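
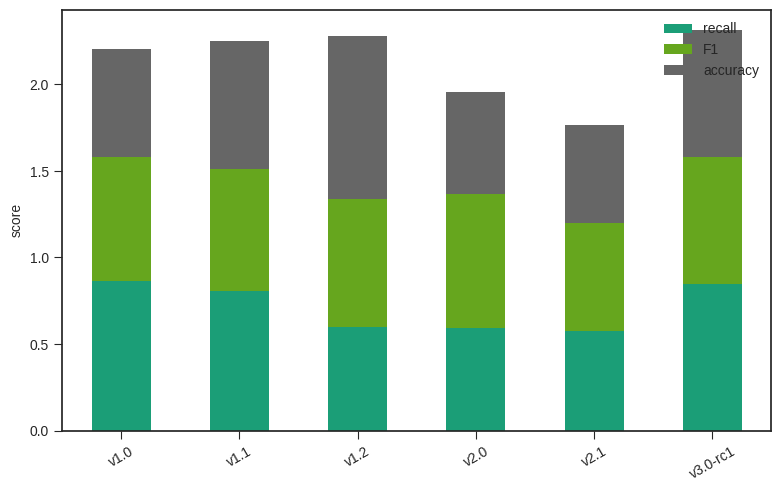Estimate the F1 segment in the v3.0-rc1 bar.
F1 top ≈ 1.6, bottom ≈ 0.8; segment ≈ 0.8.

≈ 0.8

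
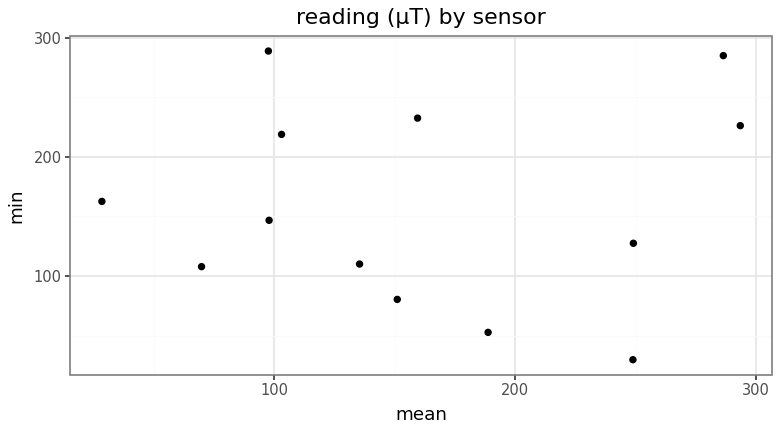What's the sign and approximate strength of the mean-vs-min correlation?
Points are roughly uncorrelated; weak (|r| ≈ 0.0).

no clear correlation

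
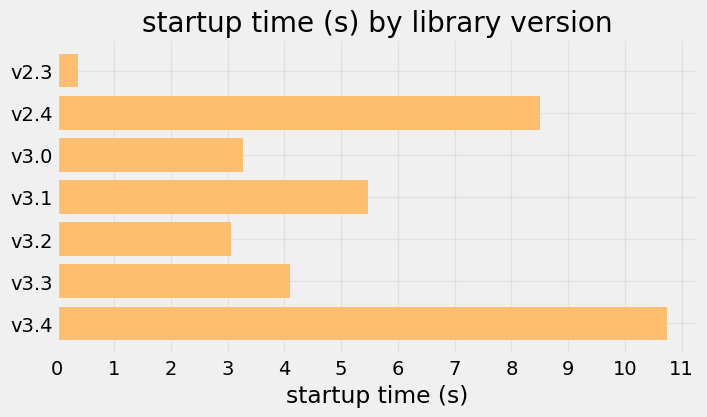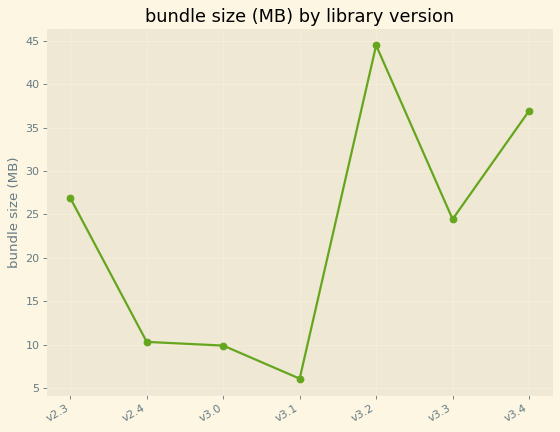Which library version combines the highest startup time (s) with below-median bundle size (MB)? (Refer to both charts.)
v2.4

Chart 2 median bundle size (MB) ≈ 25; below-median library versions: v2.4, v3.0, v3.1. Among those, v2.4 has the highest startup time (s) (≈ 8).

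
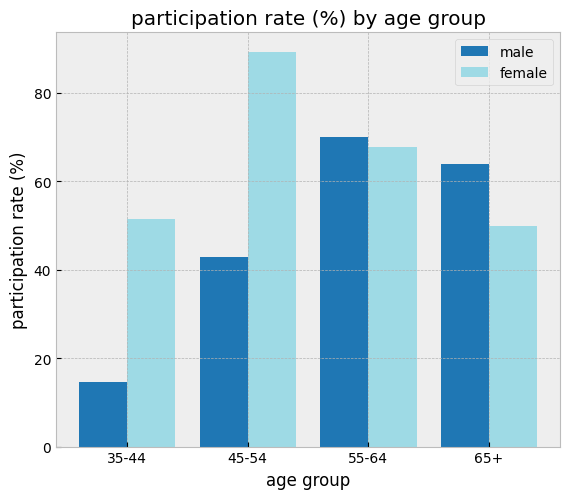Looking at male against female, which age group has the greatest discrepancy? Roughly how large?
45-54, ≈ 50 %

45-54: male ≈ 40, female ≈ 90 → gap ≈ 50. Next-largest (35-44) is only ≈ 40.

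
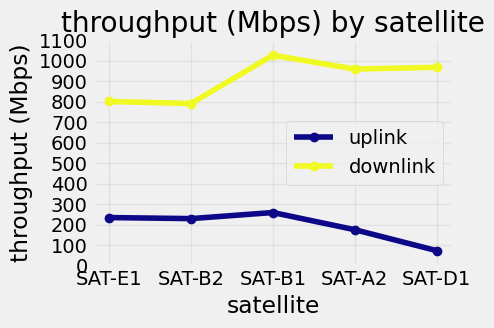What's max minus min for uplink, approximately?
≈ 200

Max SAT-B1 ≈ 300, min SAT-D1 ≈ 100; range ≈ 200.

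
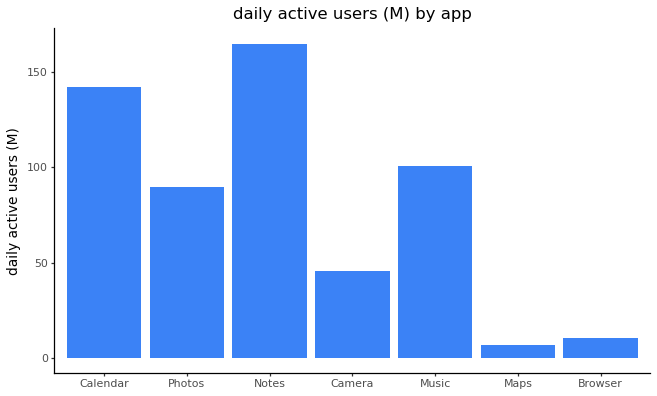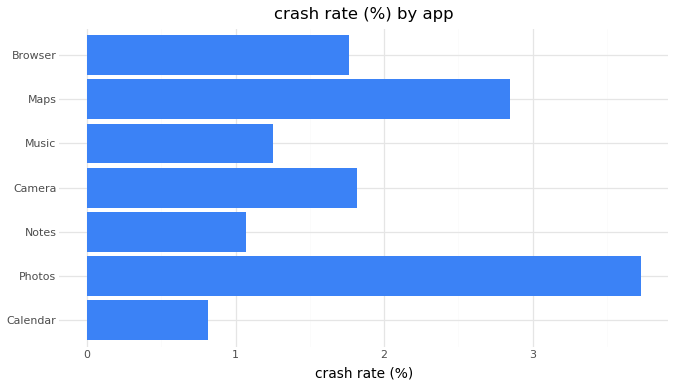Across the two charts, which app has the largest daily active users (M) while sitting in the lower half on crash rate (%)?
Chart 2 median crash rate (%) ≈ 2; below-median apps: Calendar, Notes, Music. Among those, Notes has the highest daily active users (M) (≈ 160).

Notes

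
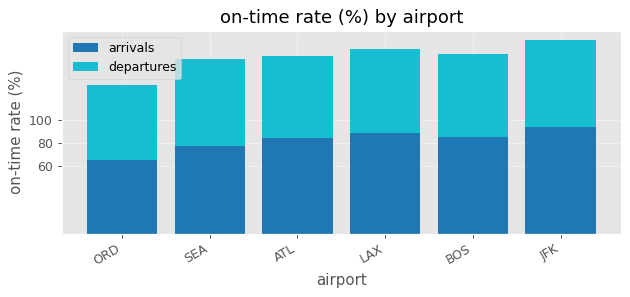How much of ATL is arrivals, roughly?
≈ 80

arrivals top ≈ 80, bottom ≈ 0; segment ≈ 80.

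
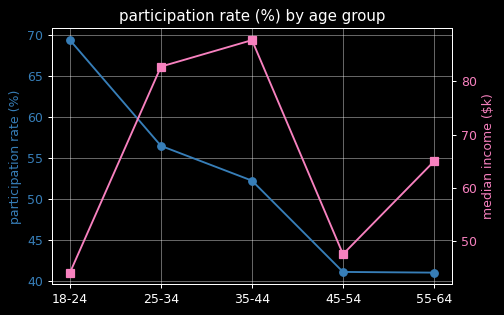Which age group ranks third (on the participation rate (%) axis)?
Top 4 (on the participation rate (%) axis): 18-24 ≈ 70, 25-34 ≈ 55, 35-44 ≈ 50, 45-54 ≈ 40.

35-44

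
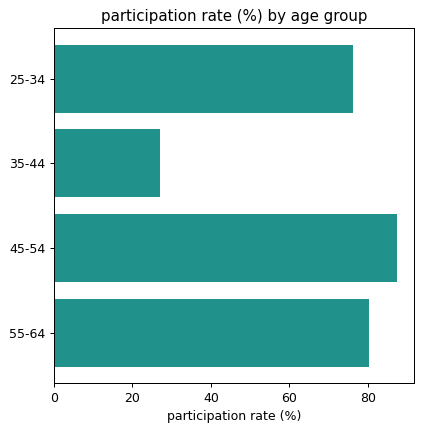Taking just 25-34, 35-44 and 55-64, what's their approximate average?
≈ 63

(80 + 30 + 80) / 3 ≈ 63.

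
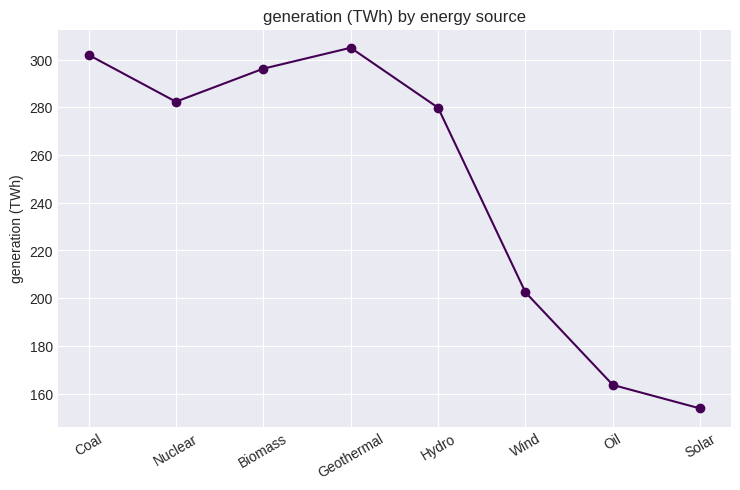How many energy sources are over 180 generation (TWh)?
6

Above 180: Coal, Nuclear, Biomass, Geothermal, Hydro, Wind.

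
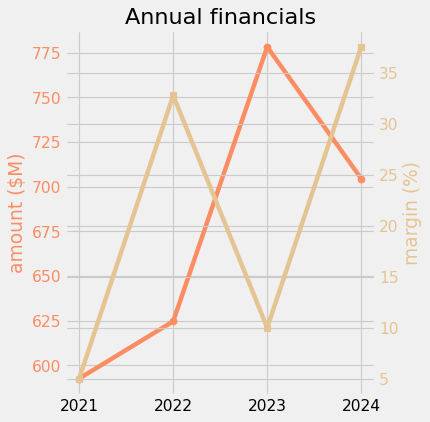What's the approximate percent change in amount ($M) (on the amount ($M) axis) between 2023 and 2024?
2023 ≈ 780, 2024 ≈ 700; (700 − 780) / 780 ≈ -10.3%.

≈ -10.3%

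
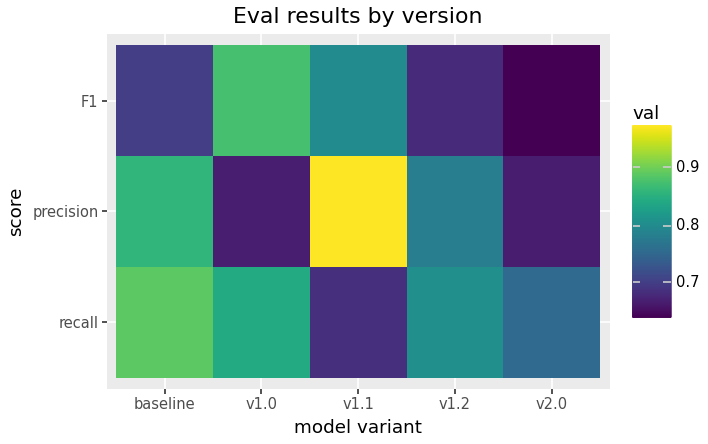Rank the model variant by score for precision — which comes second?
baseline

Top 3 for precision: v1.1 ≈ 0.95, baseline ≈ 0.85, v1.2 ≈ 0.80.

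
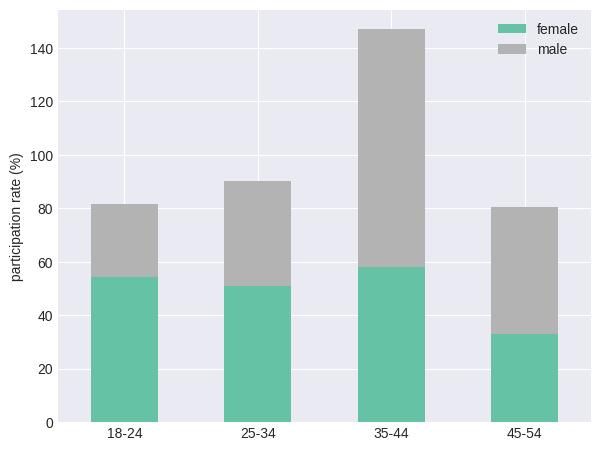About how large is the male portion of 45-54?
male top ≈ 80, bottom ≈ 40; segment ≈ 40.

≈ 40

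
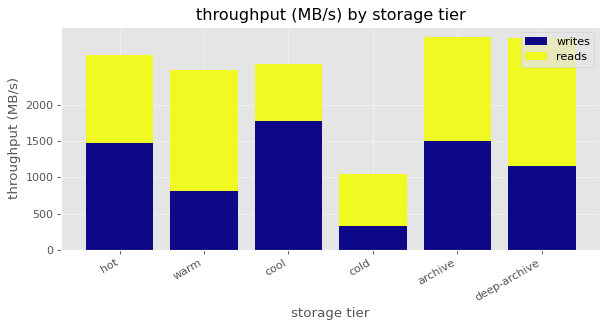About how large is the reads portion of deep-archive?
reads top ≈ 3000, bottom ≈ 1000; segment ≈ 2000.

≈ 2000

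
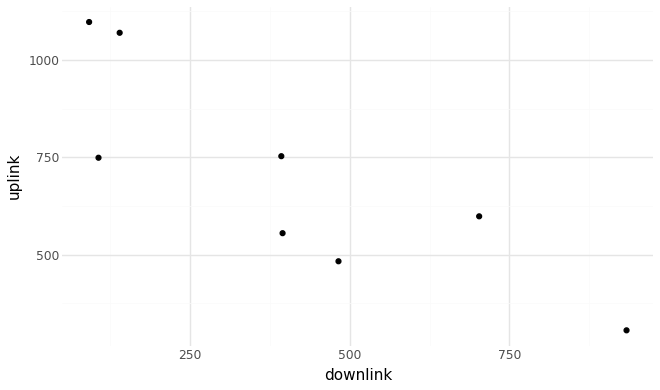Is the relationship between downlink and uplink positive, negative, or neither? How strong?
Points are negatively correlated; strong (|r| ≈ 0.8).

negative, strong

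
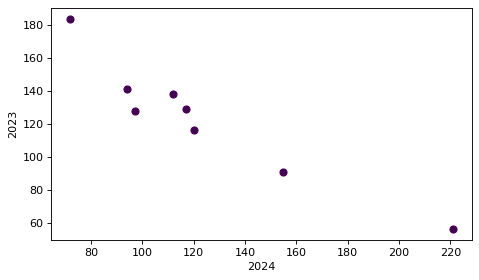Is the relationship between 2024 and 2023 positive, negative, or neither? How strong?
Points are negatively correlated; strong (|r| ≈ 0.9).

negative, strong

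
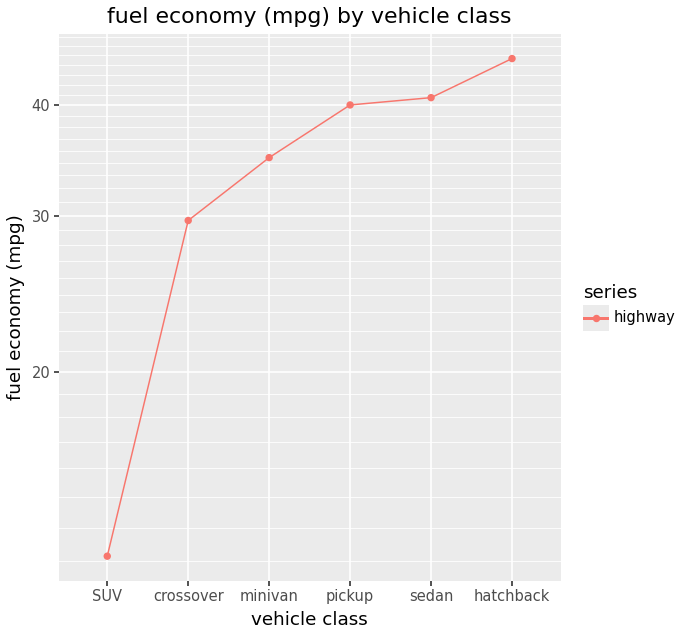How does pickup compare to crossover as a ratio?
≈ 1.33×

pickup ≈ 40, crossover ≈ 30; 40/30 ≈ 1.33.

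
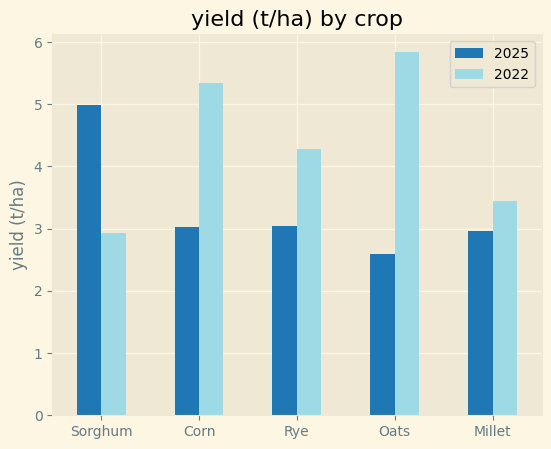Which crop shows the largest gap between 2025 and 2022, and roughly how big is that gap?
Oats: 2025 ≈ 2.5, 2022 ≈ 6.0 → gap ≈ 3.5. Next-largest (Corn) is only ≈ 2.5.

Oats, ≈ 3.5 t/ha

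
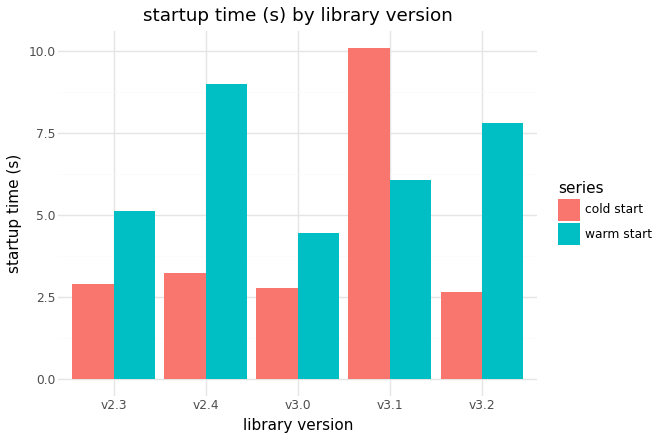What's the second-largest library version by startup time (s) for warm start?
v3.2

Top 3 for warm start: v2.4 ≈ 9, v3.2 ≈ 8, v3.1 ≈ 6.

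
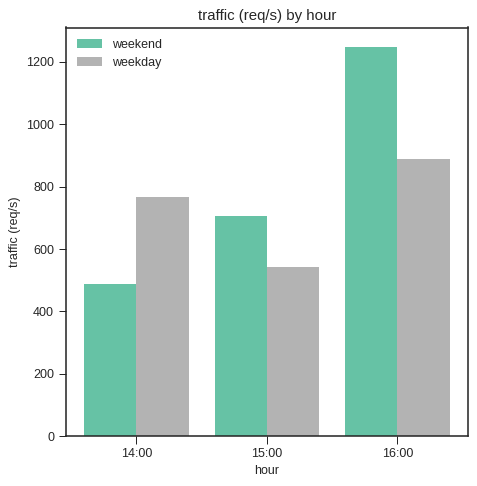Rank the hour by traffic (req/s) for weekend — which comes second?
15:00

Top 3 for weekend: 16:00 ≈ 1200, 15:00 ≈ 800, 14:00 ≈ 400.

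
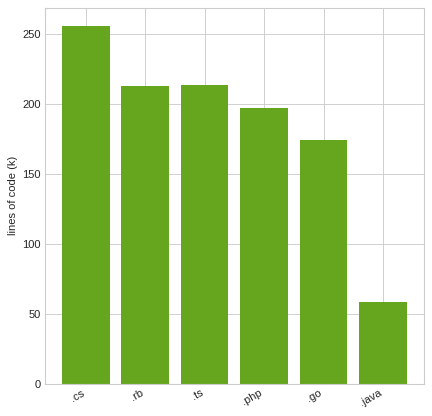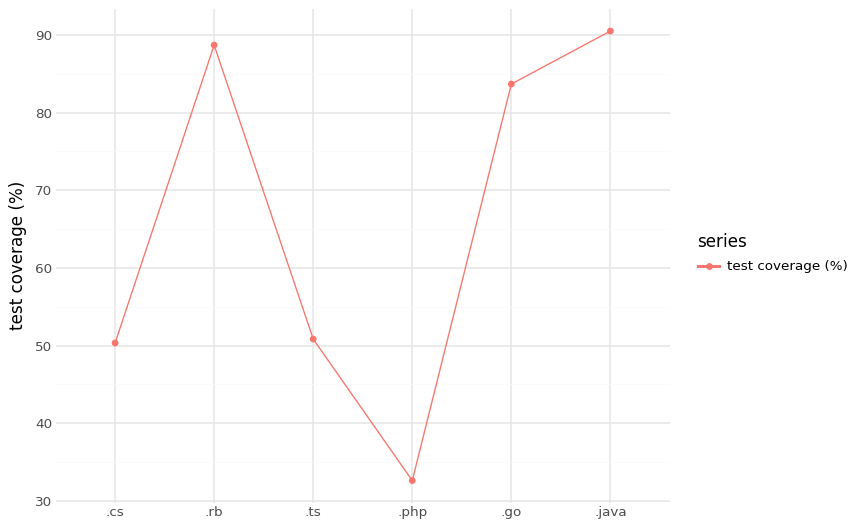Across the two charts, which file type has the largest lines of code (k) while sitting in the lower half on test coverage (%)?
Chart 2 median test coverage (%) ≈ 70; below-median file types: .cs, .ts, .php. Among those, .cs has the highest lines of code (k) (≈ 250).

.cs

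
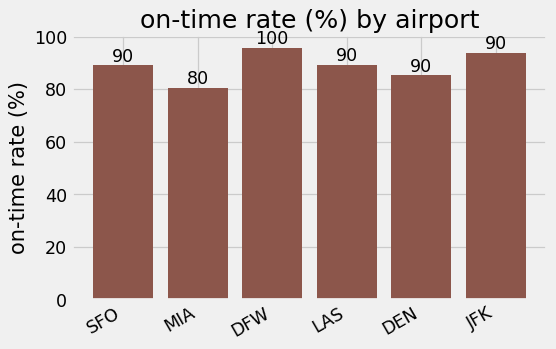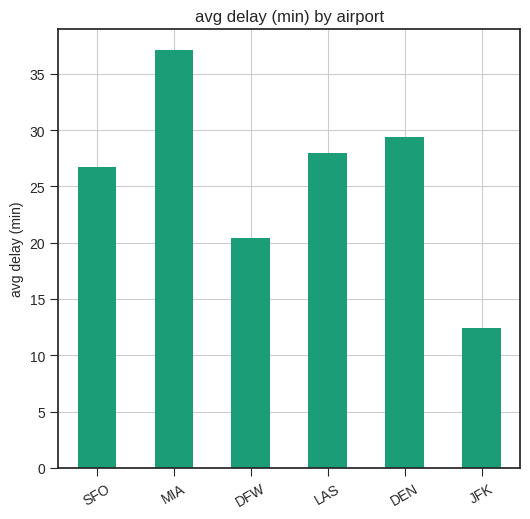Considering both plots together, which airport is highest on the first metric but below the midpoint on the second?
DFW

Chart 2 median avg delay (min) ≈ 25; below-median airports: SFO, DFW, JFK. Among those, DFW has the highest on-time rate (%) (≈ 100).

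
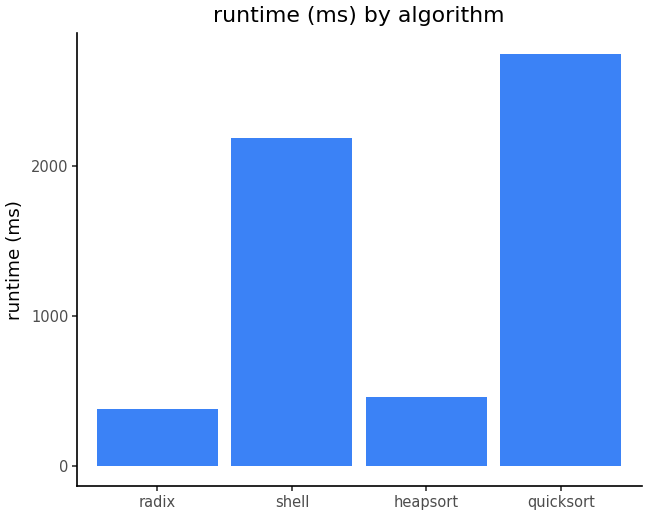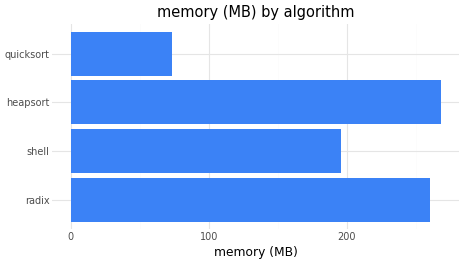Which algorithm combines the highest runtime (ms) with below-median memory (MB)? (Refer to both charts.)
quicksort

Chart 2 median memory (MB) ≈ 225; below-median algorithms: shell, quicksort. Among those, quicksort has the highest runtime (ms) (≈ 2500).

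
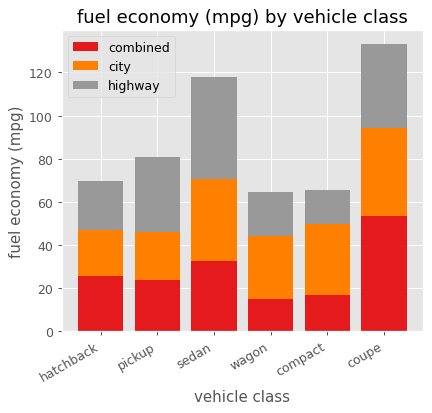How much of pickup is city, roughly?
≈ 20

city top ≈ 40, bottom ≈ 20; segment ≈ 20.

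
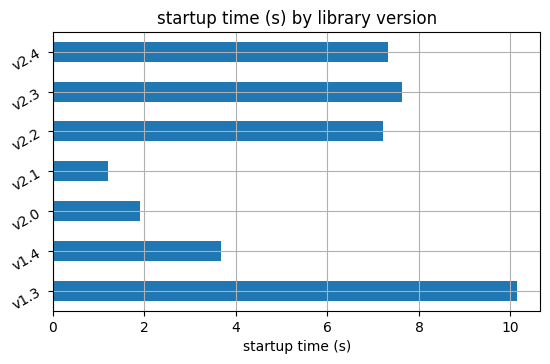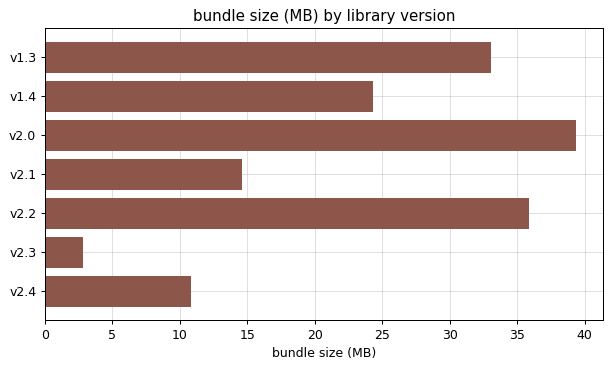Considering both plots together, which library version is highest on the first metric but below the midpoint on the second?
v2.3

Chart 2 median bundle size (MB) ≈ 25; below-median library versions: v2.1, v2.3, v2.4. Among those, v2.3 has the highest startup time (s) (≈ 8).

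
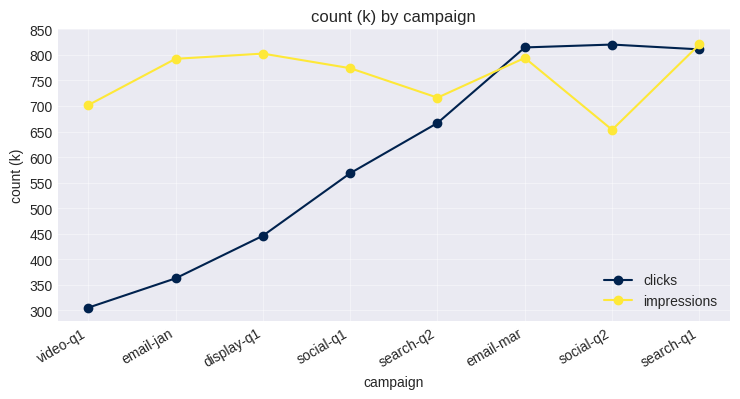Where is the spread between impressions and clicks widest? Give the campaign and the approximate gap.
email-jan: impressions ≈ 800, clicks ≈ 350 → gap ≈ 450. Next-largest (video-q1) is only ≈ 400.

email-jan, ≈ 450 k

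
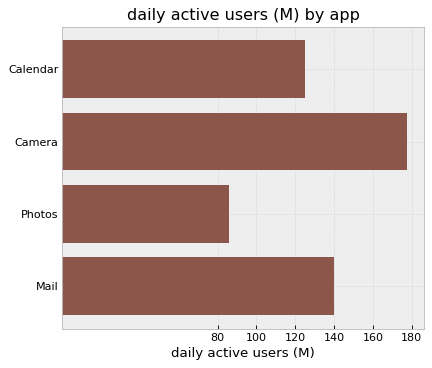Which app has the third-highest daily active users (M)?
Top 4: Camera ≈ 180, Mail ≈ 140, Calendar ≈ 120, Photos ≈ 80.

Calendar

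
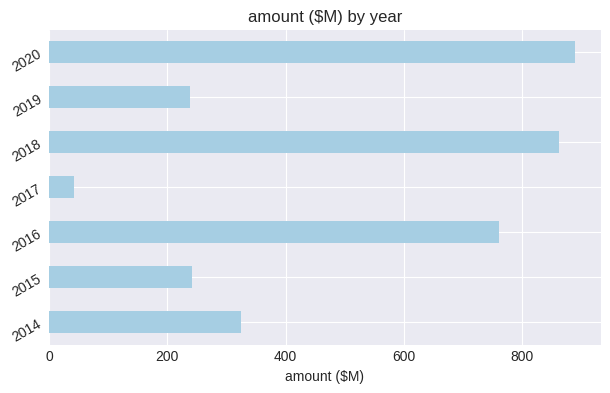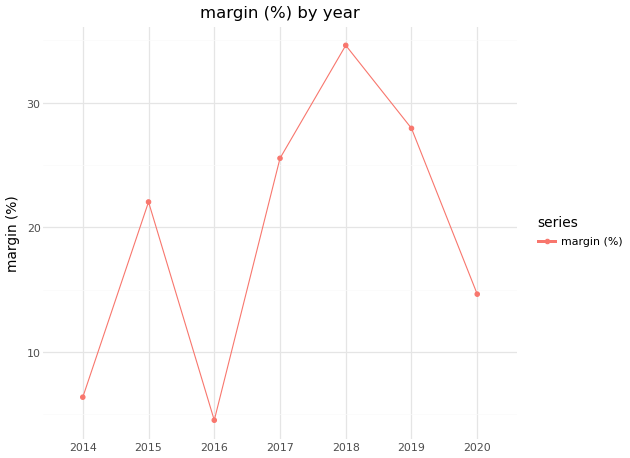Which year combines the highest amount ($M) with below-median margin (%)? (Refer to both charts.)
Chart 2 median margin (%) ≈ 20; below-median years: 2014, 2016, 2020. Among those, 2020 has the highest amount ($M) (≈ 900).

2020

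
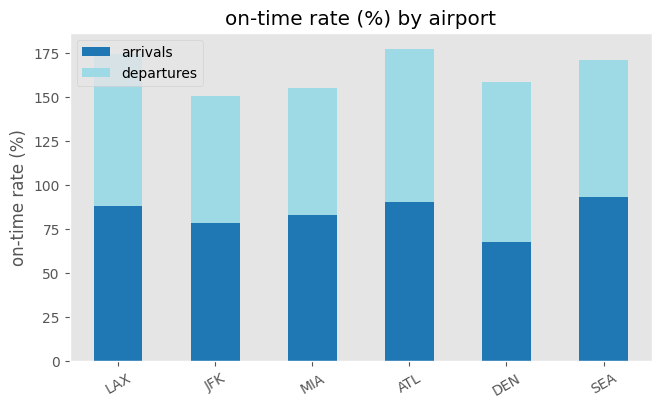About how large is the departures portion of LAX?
≈ 100

departures top ≈ 180, bottom ≈ 80; segment ≈ 100.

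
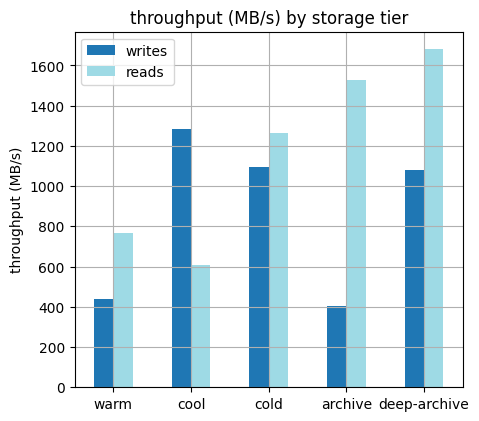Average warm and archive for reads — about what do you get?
≈ 1200

(800 + 1600) / 2 ≈ 1200.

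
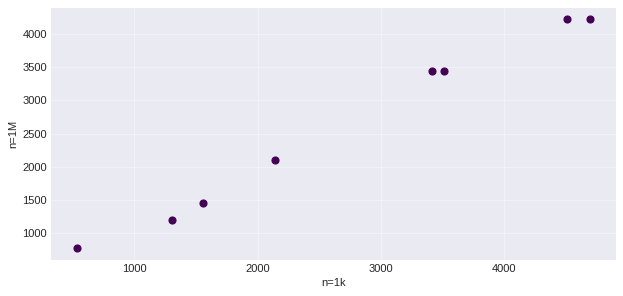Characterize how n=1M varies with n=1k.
Points are positively correlated; strong (|r| ≈ 1.0).

positive, strong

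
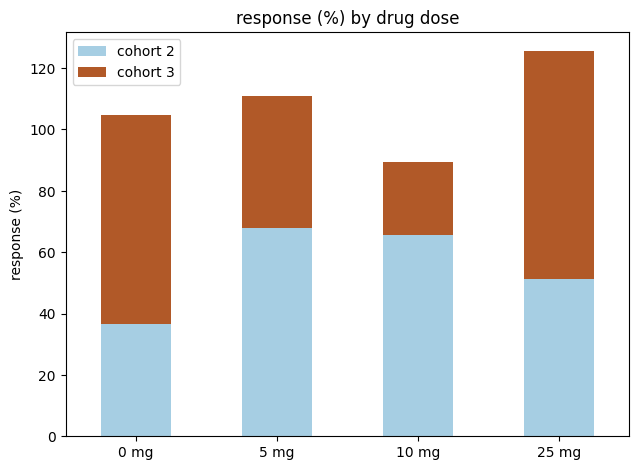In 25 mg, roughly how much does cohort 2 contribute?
cohort 2 top ≈ 60, bottom ≈ 0; segment ≈ 60.

≈ 60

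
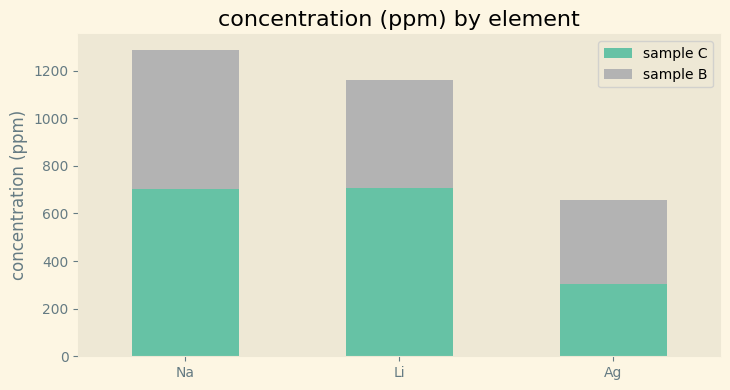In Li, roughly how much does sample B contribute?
sample B top ≈ 1200, bottom ≈ 800; segment ≈ 400.

≈ 400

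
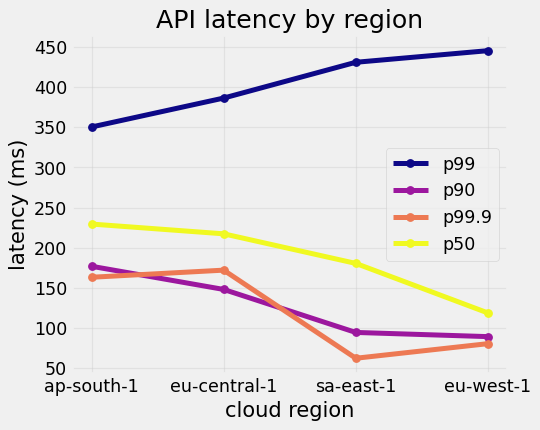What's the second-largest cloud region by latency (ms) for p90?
eu-central-1

Top 3 for p90: ap-south-1 ≈ 200, eu-central-1 ≈ 150, sa-east-1 ≈ 100.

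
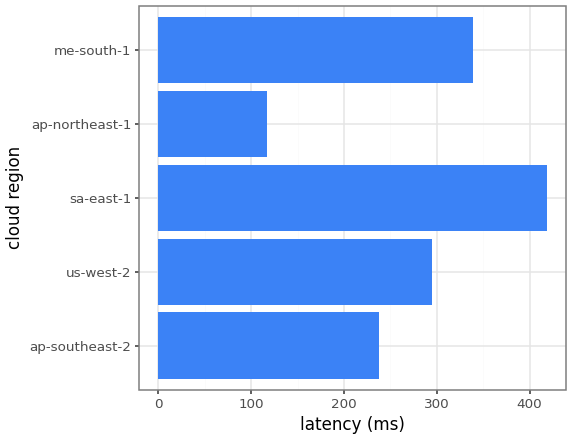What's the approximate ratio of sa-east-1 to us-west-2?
≈ 1.33×

sa-east-1 ≈ 400, us-west-2 ≈ 300; 400/300 ≈ 1.33.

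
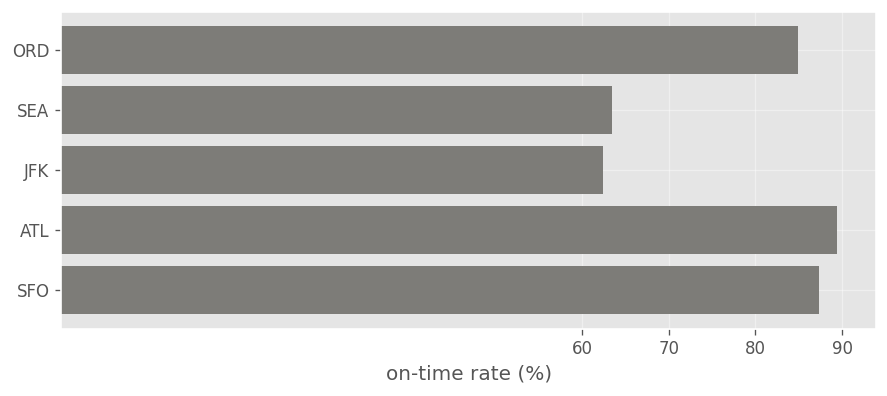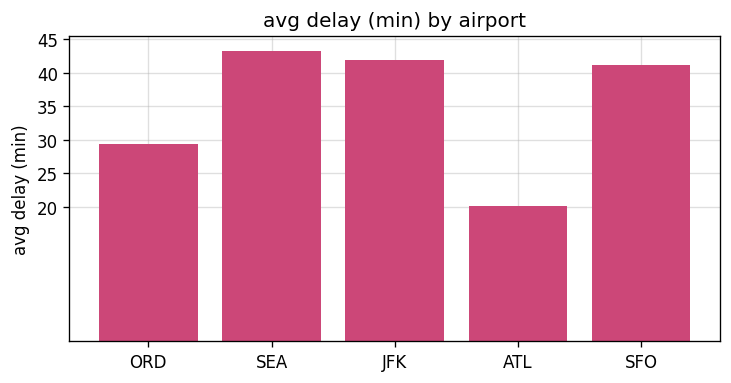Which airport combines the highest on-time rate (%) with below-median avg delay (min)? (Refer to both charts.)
Chart 2 median avg delay (min) ≈ 40; below-median airports: ORD, ATL. Among those, ATL has the highest on-time rate (%) (≈ 90).

ATL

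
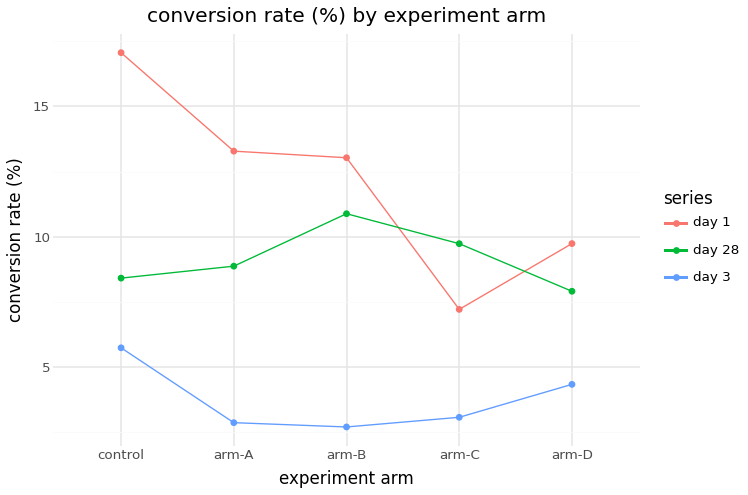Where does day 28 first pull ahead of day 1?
arm-B: day 28 ≈ 10 vs day 1 ≈ 14 (not yet); arm-C: day 28 ≈ 10 vs day 1 ≈ 8 (first crossover).

arm-C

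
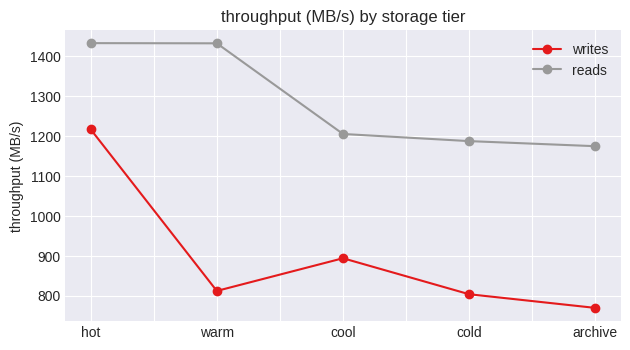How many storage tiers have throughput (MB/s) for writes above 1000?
1

Above 1000: hot.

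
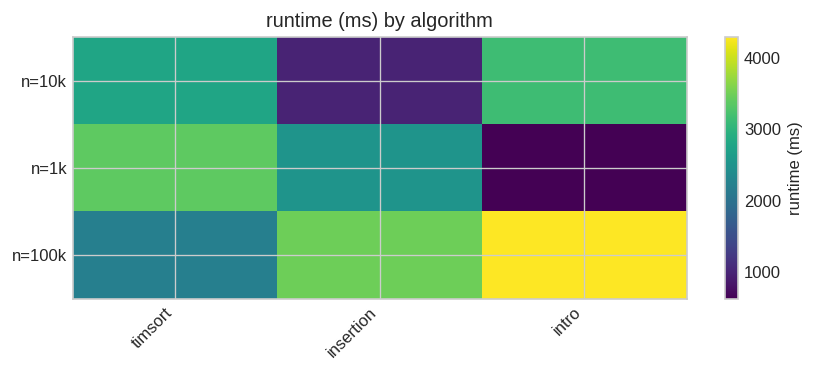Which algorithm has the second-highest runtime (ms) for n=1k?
insertion

Top 3 for n=1k: timsort ≈ 3500, insertion ≈ 2500, intro ≈ 500.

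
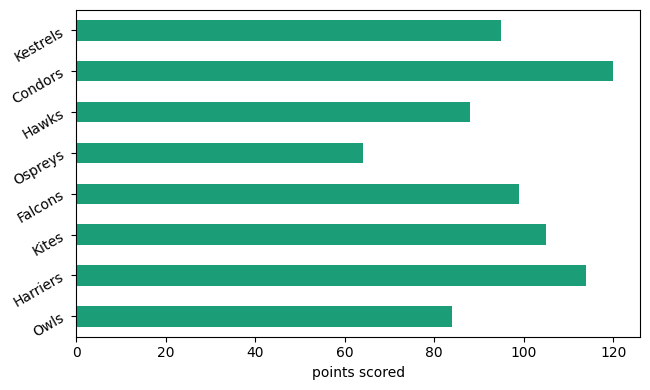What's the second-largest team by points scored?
Top 3: Condors ≈ 120, Harriers ≈ 110, Kites ≈ 100.

Harriers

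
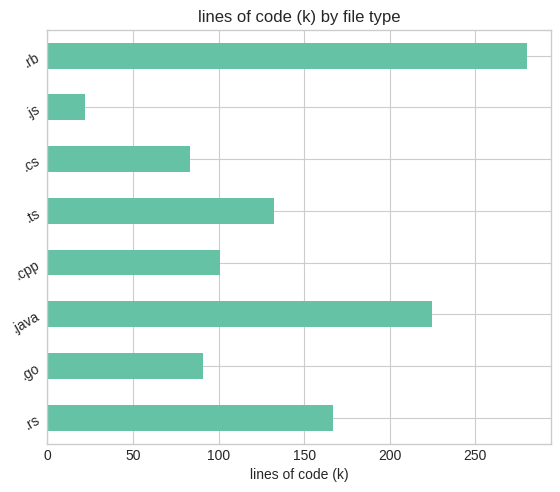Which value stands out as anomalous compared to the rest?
.rb

.rb ≈ 275; the rest sit between ≈ 25 and ≈ 225.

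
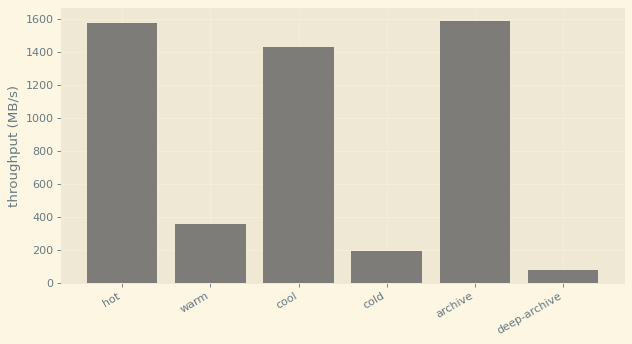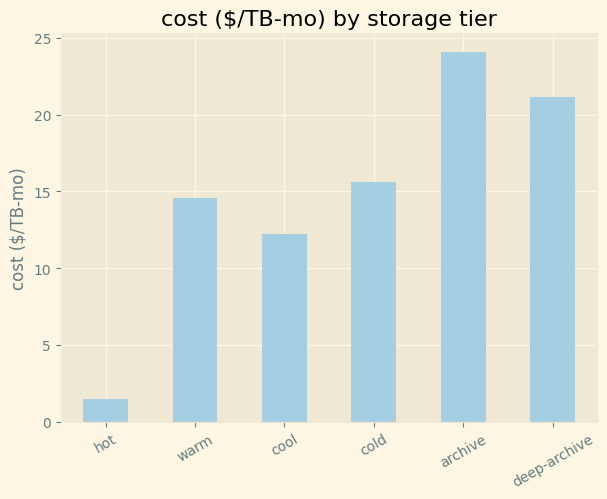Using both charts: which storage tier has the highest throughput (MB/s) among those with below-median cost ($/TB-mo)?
Chart 2 median cost ($/TB-mo) ≈ 15; below-median storage tiers: hot, warm, cool. Among those, hot has the highest throughput (MB/s) (≈ 1600).

hot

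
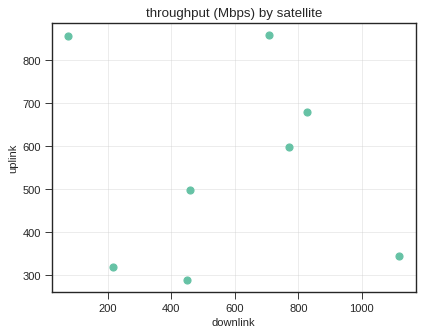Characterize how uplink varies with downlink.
Points are roughly uncorrelated; weak (|r| ≈ 0.1).

no clear correlation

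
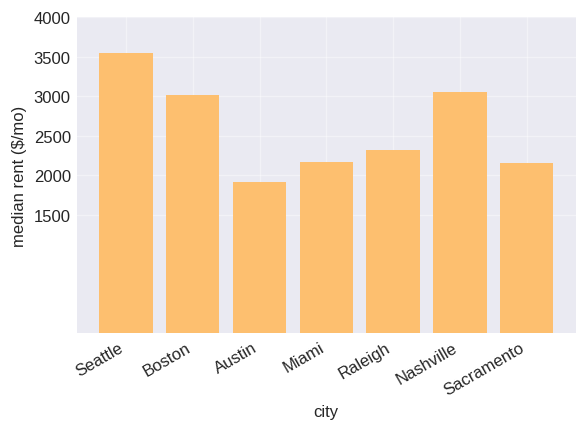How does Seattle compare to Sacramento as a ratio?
Seattle ≈ 3500, Sacramento ≈ 2000; 3500/2000 ≈ 1.75.

≈ 1.75×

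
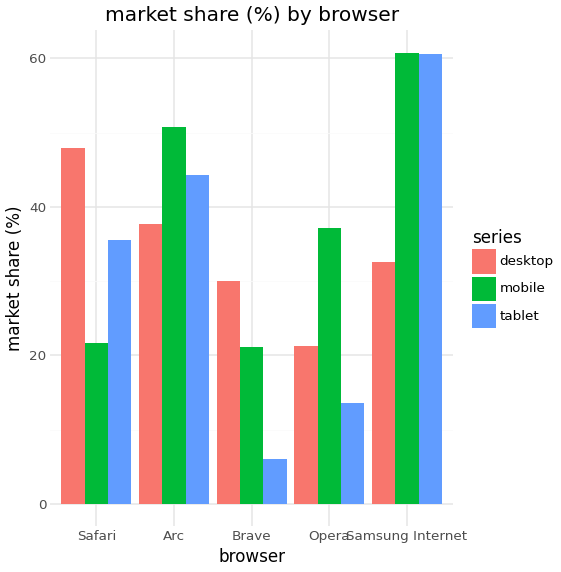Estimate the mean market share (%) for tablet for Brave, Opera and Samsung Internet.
(10 + 10 + 60) / 3 ≈ 27.

≈ 27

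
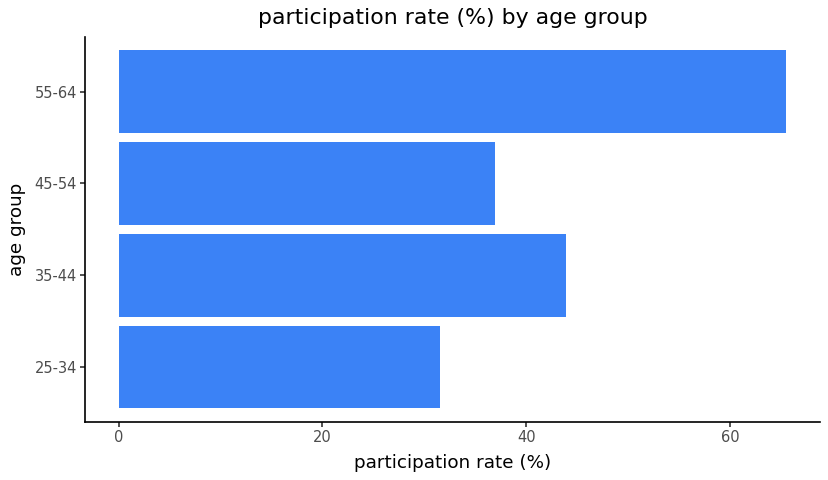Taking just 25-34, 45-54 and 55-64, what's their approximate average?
≈ 47

(30 + 40 + 70) / 3 ≈ 47.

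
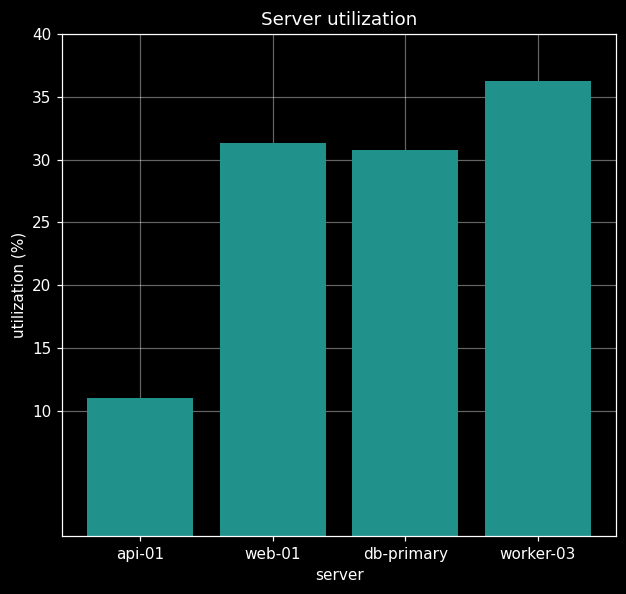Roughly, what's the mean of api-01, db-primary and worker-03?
(10 + 30 + 35) / 3 ≈ 25.

≈ 25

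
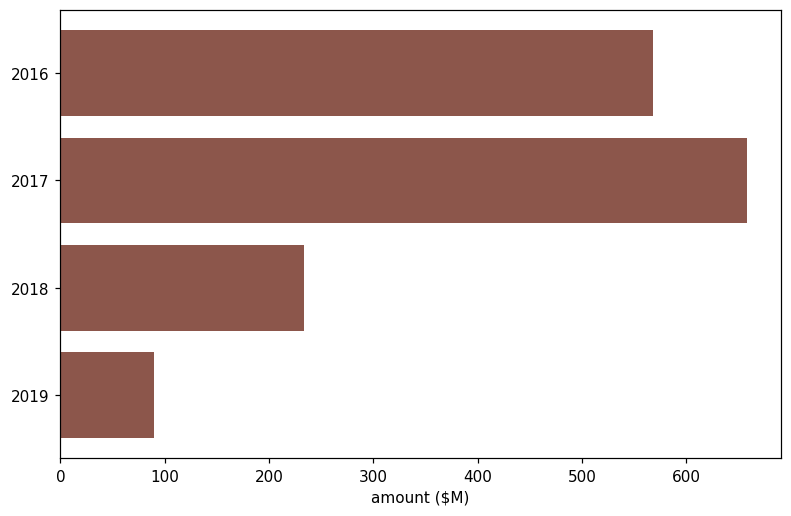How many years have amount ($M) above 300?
Above 300: 2016, 2017.

2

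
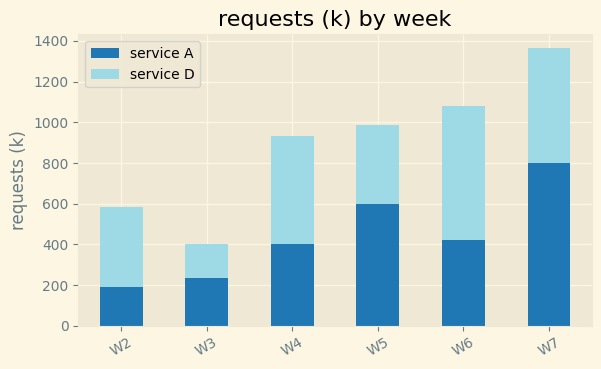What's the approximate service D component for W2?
≈ 400

service D top ≈ 600, bottom ≈ 200; segment ≈ 400.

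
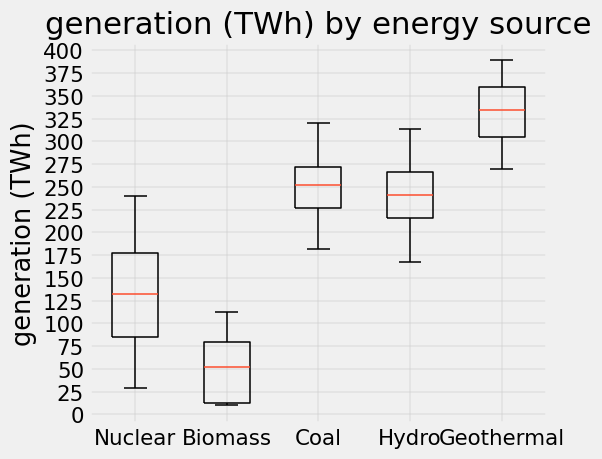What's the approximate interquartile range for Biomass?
≈ 75

Q3 ≈ 75, Q1 ≈ 0; IQR ≈ 75.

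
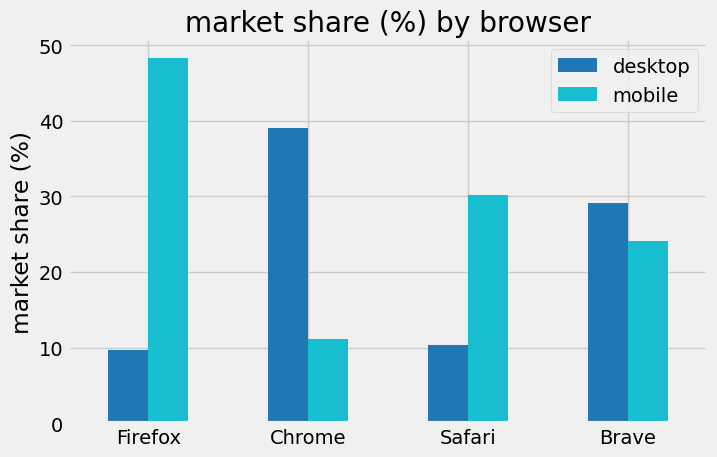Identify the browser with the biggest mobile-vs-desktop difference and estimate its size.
Firefox, ≈ 40 %

Firefox: mobile ≈ 50, desktop ≈ 10 → gap ≈ 40. Next-largest (Chrome) is only ≈ 30.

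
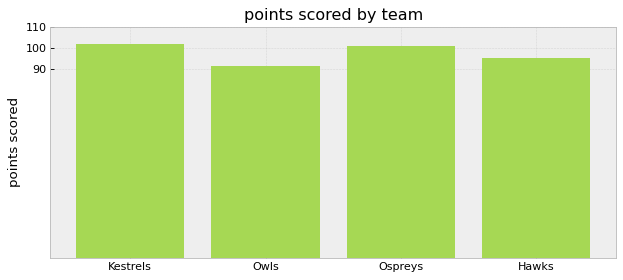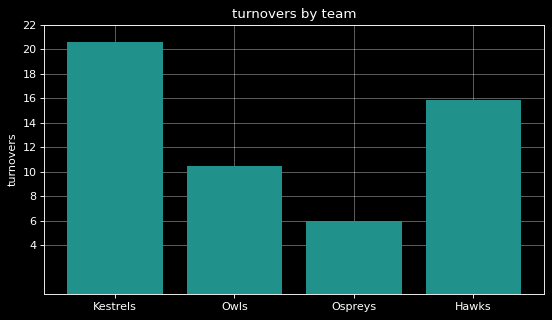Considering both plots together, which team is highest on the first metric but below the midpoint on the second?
Chart 2 median turnovers ≈ 14; below-median teams: Owls, Ospreys. Among those, Ospreys has the highest points scored (≈ 100).

Ospreys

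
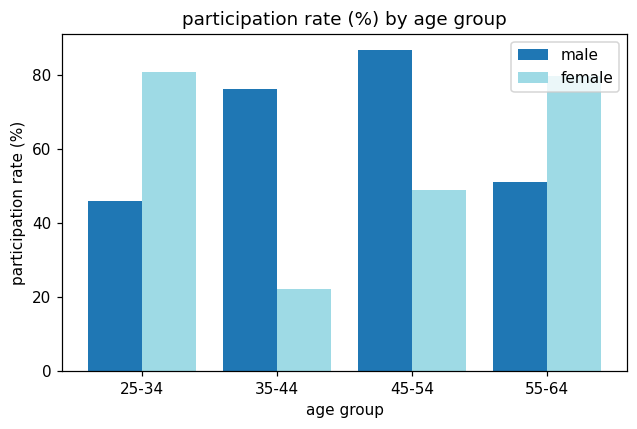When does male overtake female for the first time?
25-34: male ≈ 50 vs female ≈ 80 (not yet); 35-44: male ≈ 80 vs female ≈ 20 (first crossover).

35-44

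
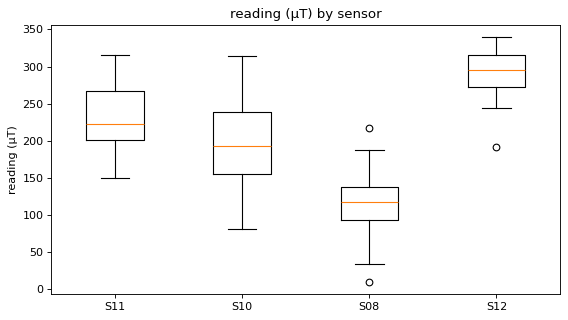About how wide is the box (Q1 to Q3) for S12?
Q3 ≈ 320, Q1 ≈ 280; IQR ≈ 40.

≈ 40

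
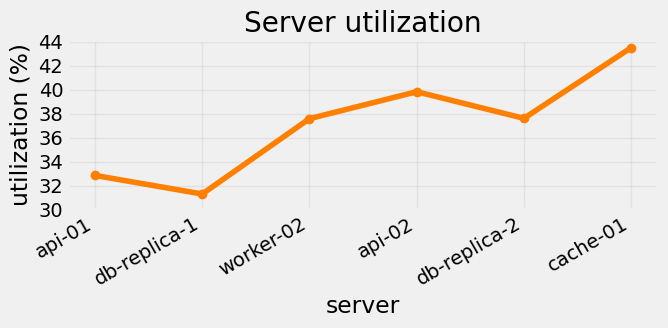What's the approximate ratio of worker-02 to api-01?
worker-02 ≈ 38, api-01 ≈ 32; 38/32 ≈ 1.19.

≈ 1.19×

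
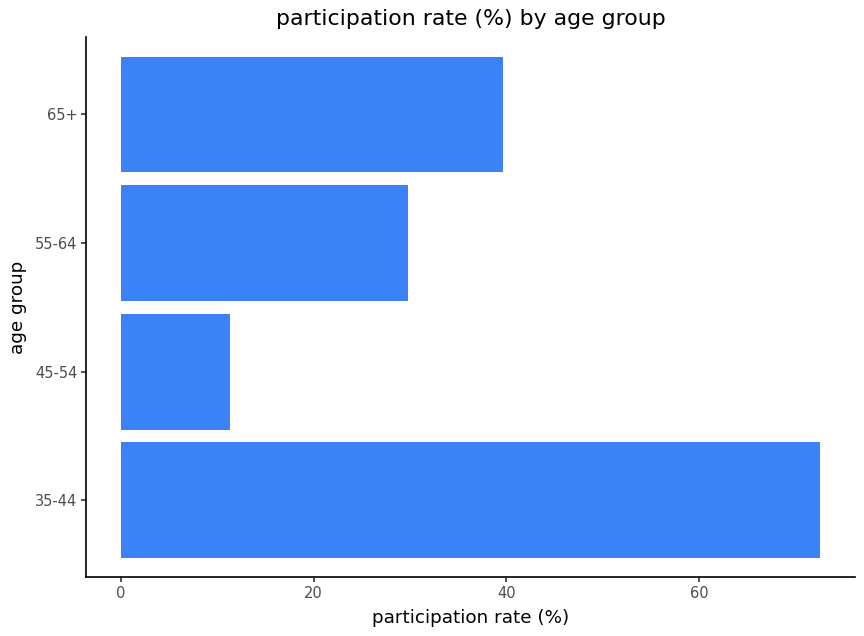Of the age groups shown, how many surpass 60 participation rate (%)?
Above 60: 35-44.

1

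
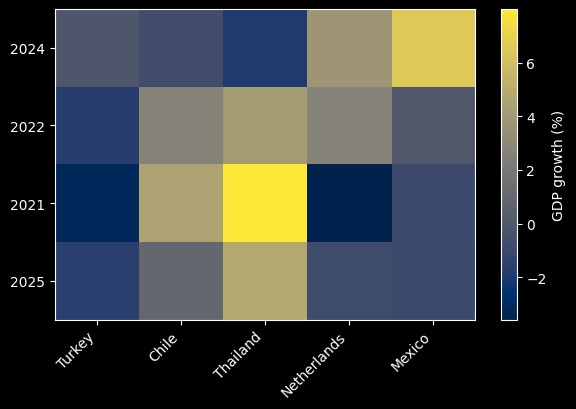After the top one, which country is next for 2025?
Top 3 for 2025: Thailand ≈ 5, Chile ≈ 1, Netherlands ≈ -1.

Chile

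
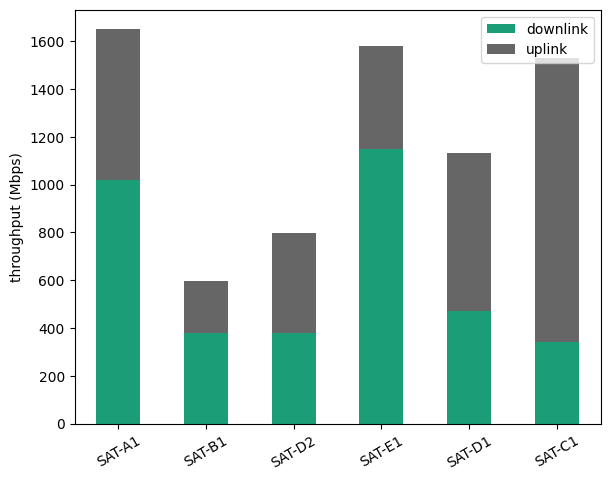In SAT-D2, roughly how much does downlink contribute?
≈ 400

downlink top ≈ 400, bottom ≈ 0; segment ≈ 400.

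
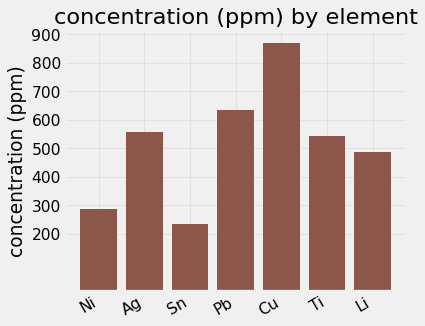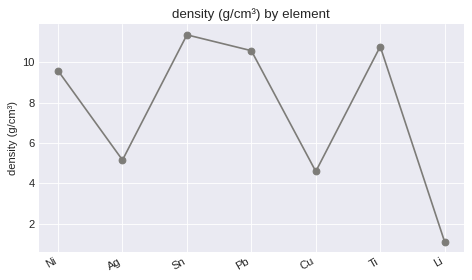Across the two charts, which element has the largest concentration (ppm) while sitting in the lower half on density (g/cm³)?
Cu

Chart 2 median density (g/cm³) ≈ 10; below-median elements: Ag, Cu, Li. Among those, Cu has the highest concentration (ppm) (≈ 900).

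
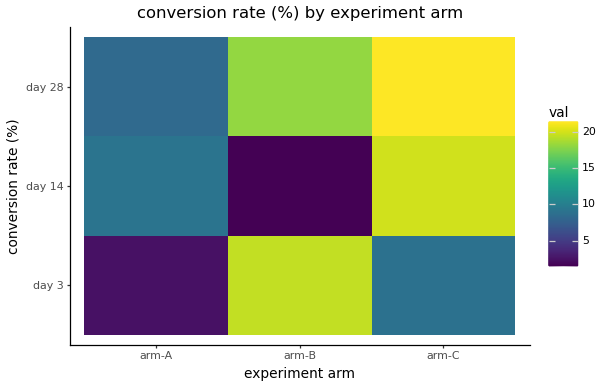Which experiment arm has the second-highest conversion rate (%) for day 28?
arm-B

Top 3 for day 28: arm-C ≈ 22, arm-B ≈ 18, arm-A ≈ 8.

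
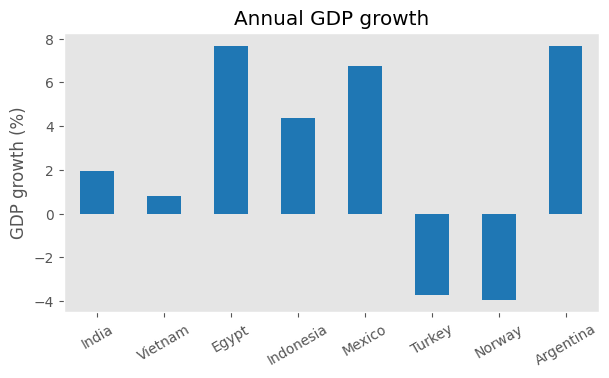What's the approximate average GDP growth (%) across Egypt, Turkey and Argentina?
≈ 4

(8 + -4 + 8) / 3 ≈ 4.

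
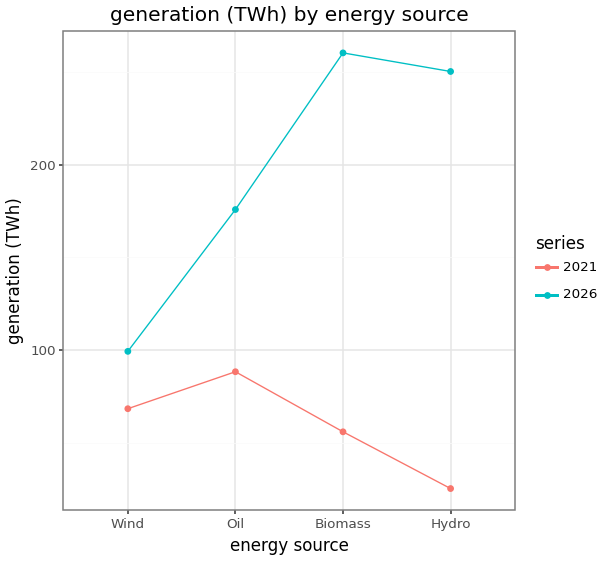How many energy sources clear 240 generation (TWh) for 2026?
2

Above 240: Biomass, Hydro.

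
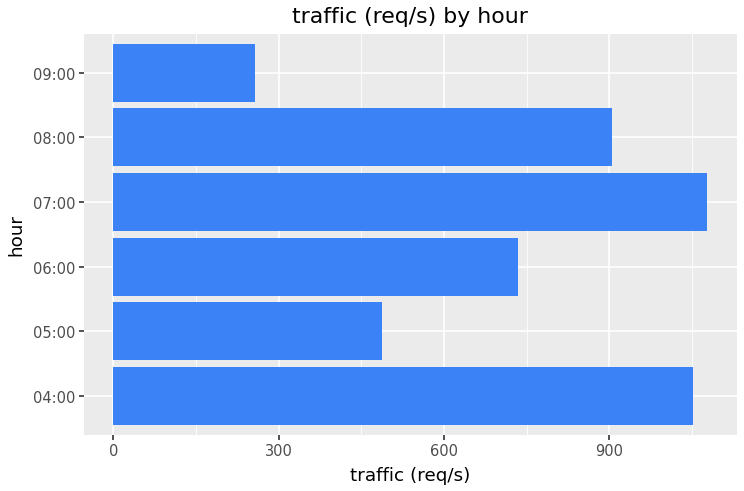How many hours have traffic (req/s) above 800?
Above 800: 04:00, 07:00, 08:00.

3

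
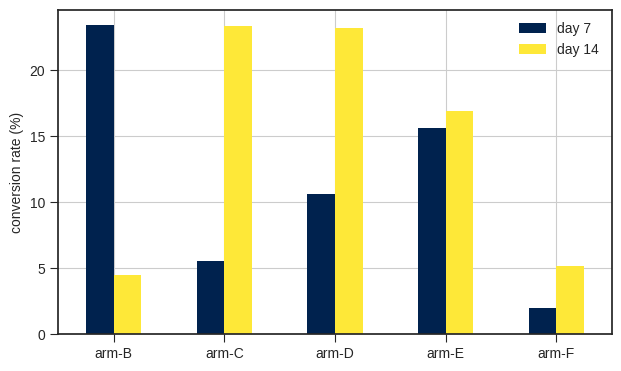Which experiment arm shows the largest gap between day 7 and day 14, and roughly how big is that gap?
arm-B, ≈ 20 %

arm-B: day 7 ≈ 24, day 14 ≈ 4 → gap ≈ 20. Next-largest (arm-C) is only ≈ 18.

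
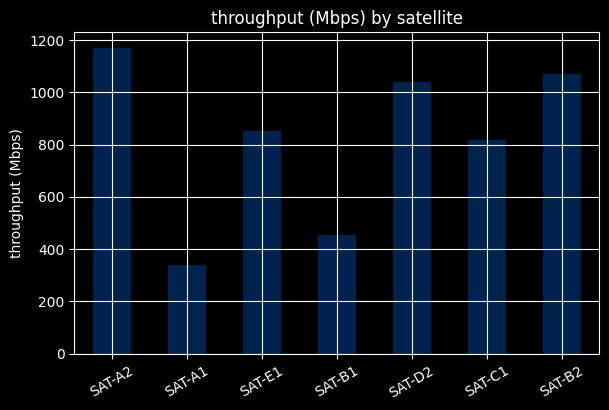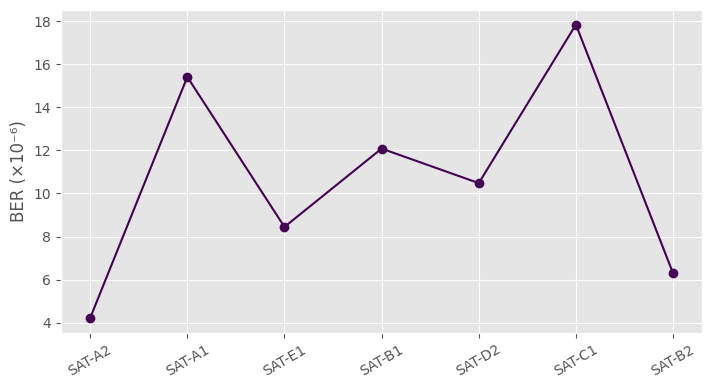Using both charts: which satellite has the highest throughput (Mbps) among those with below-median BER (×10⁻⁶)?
SAT-A2

Chart 2 median BER (×10⁻⁶) ≈ 10; below-median satellites: SAT-A2, SAT-E1, SAT-B2. Among those, SAT-A2 has the highest throughput (Mbps) (≈ 1200).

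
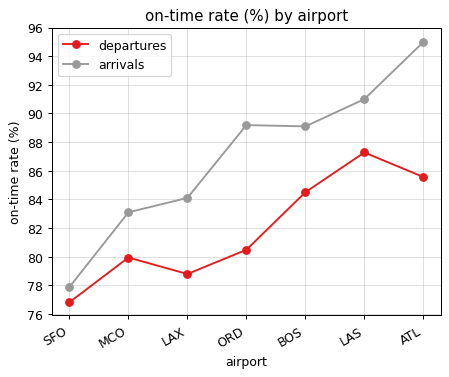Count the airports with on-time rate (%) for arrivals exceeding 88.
4

Above 88: ORD, BOS, LAS, ATL.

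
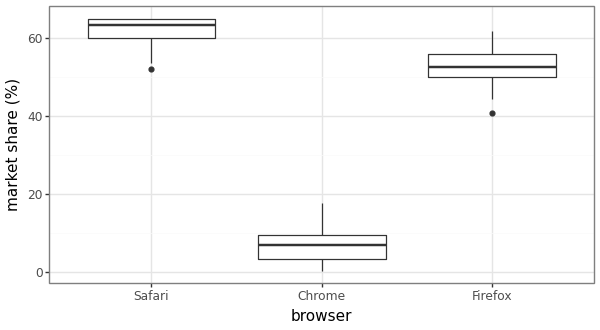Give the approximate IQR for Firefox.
Q3 ≈ 55, Q1 ≈ 50; IQR ≈ 5.

≈ 5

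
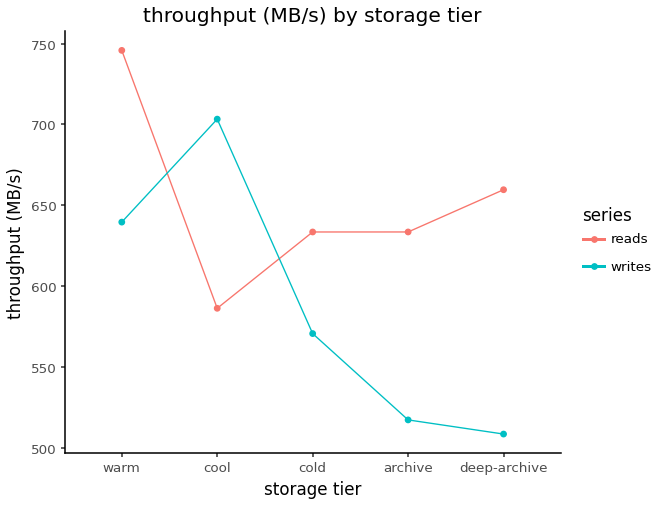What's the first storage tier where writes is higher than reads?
cool

warm: writes ≈ 640 vs reads ≈ 740 (not yet); cool: writes ≈ 700 vs reads ≈ 580 (first crossover).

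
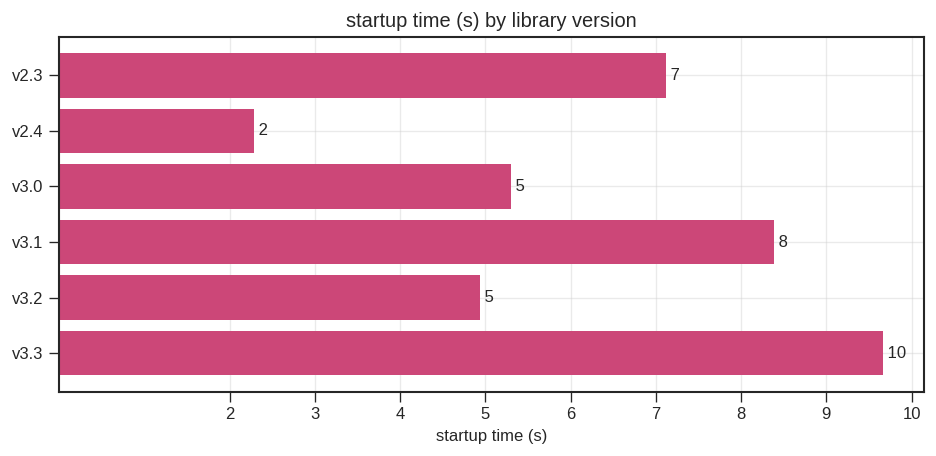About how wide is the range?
≈ 8

Max v3.3 ≈ 10, min v2.4 ≈ 2; range ≈ 8.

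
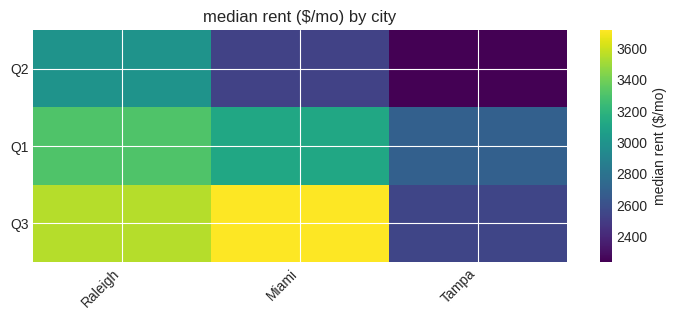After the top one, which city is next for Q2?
Miami

Top 3 for Q2: Raleigh ≈ 3000, Miami ≈ 2600, Tampa ≈ 2200.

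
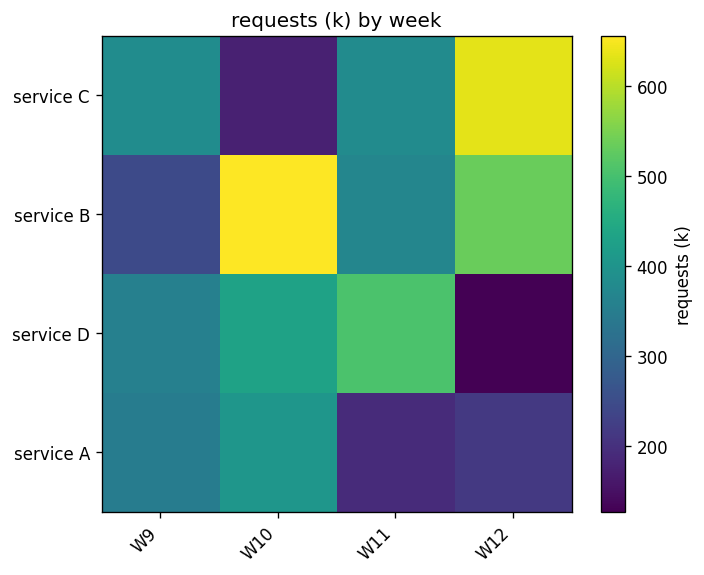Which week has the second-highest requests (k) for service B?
W12

Top 3 for service B: W10 ≈ 650, W12 ≈ 550, W11 ≈ 350.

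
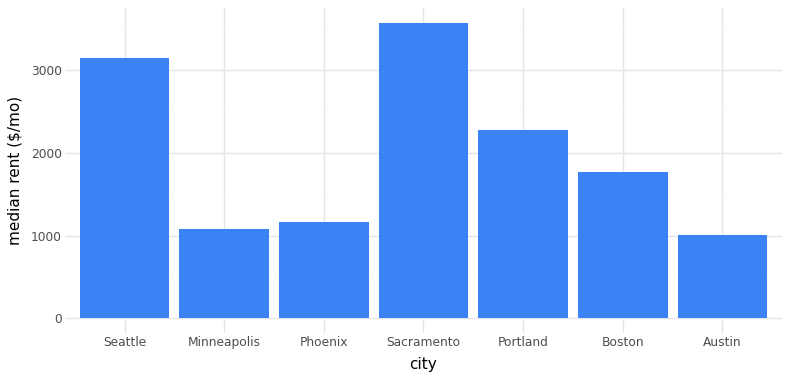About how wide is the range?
Max Sacramento ≈ 3500, min Austin ≈ 1000; range ≈ 2500.

≈ 2500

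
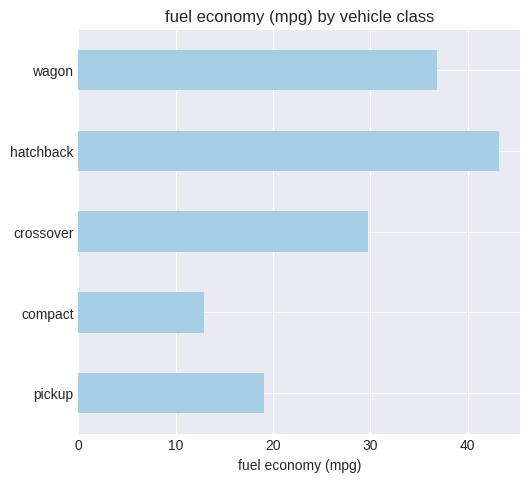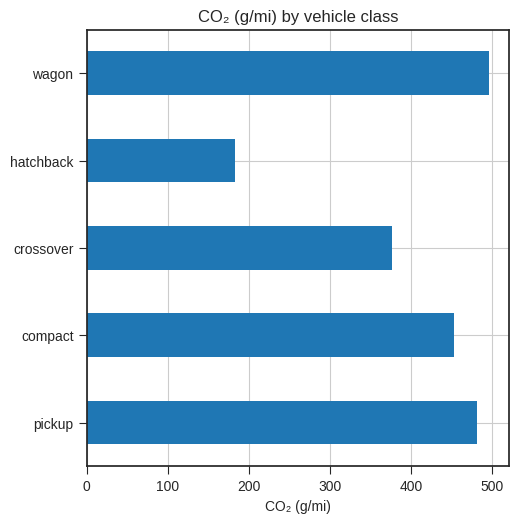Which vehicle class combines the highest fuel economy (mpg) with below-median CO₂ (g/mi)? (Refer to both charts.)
hatchback

Chart 2 median CO₂ (g/mi) ≈ 450; below-median vehicle classes: crossover, hatchback. Among those, hatchback has the highest fuel economy (mpg) (≈ 45).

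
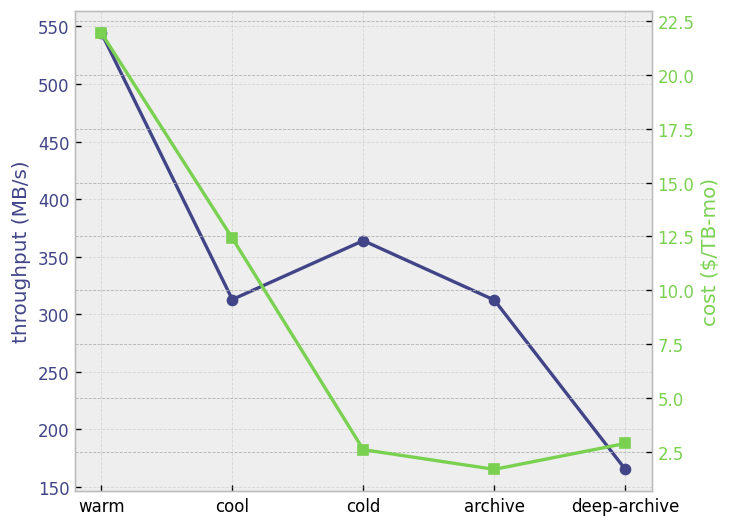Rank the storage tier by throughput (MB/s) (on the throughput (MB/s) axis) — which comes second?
cold

Top 3 (on the throughput (MB/s) axis): warm ≈ 550, cold ≈ 350, cool ≈ 300.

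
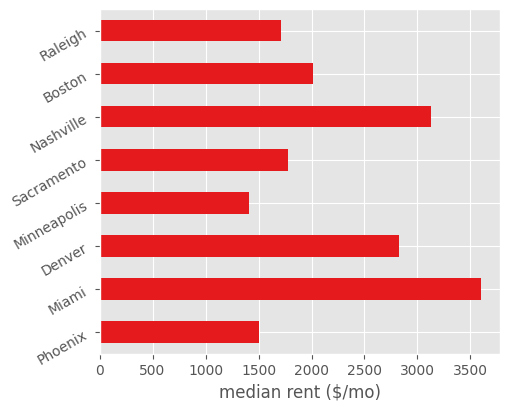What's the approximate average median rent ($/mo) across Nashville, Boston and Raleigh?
≈ 2167

(3000 + 2000 + 1500) / 3 ≈ 2167.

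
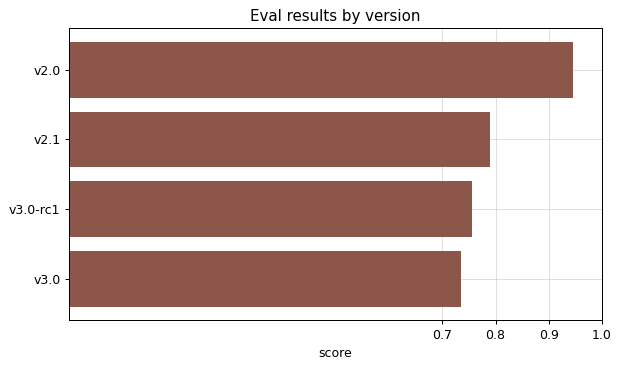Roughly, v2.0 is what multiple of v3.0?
v2.0 ≈ 0.9, v3.0 ≈ 0.7; 0.9/0.7 ≈ 1.29.

≈ 1.29×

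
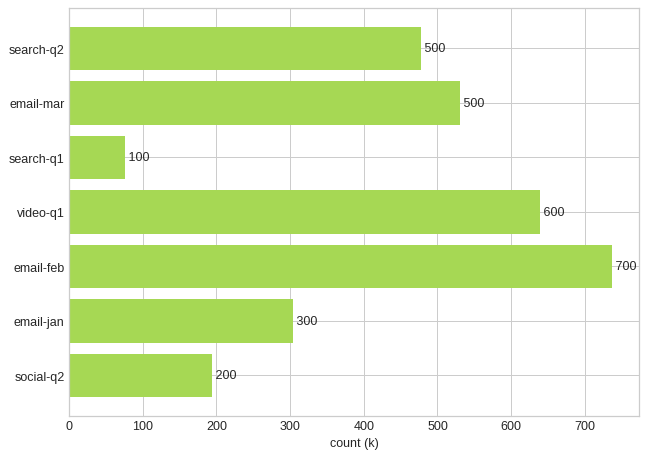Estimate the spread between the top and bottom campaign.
Max email-feb ≈ 700, min search-q1 ≈ 100; range ≈ 600.

≈ 600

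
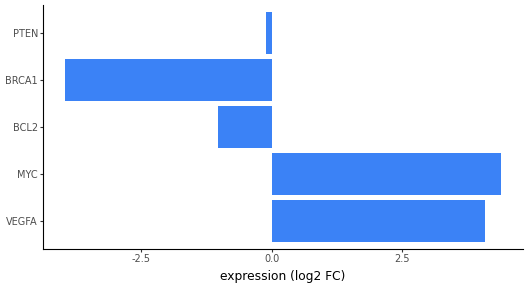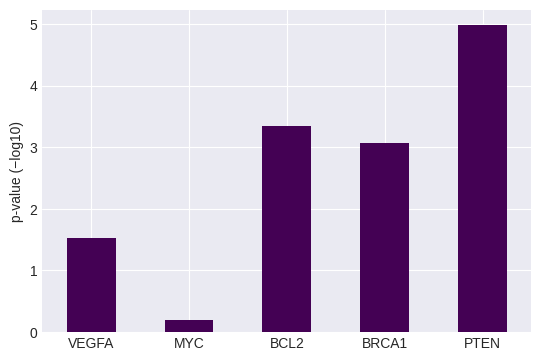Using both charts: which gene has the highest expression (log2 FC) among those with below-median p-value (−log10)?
MYC

Chart 2 median p-value (−log10) ≈ 3; below-median genes: VEGFA, MYC. Among those, MYC has the highest expression (log2 FC) (≈ 4.5).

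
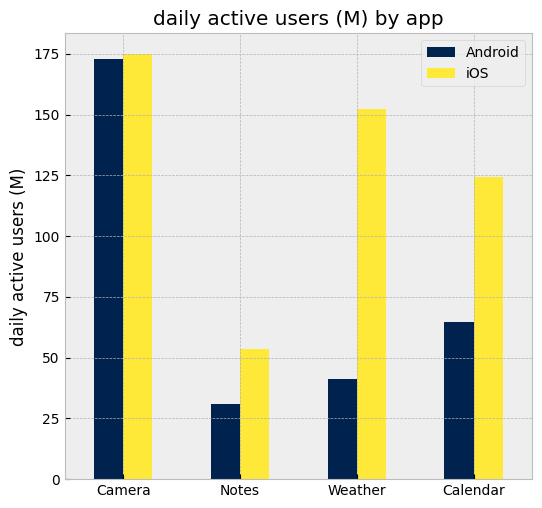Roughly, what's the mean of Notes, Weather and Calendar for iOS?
(60 + 160 + 120) / 3 ≈ 113.

≈ 113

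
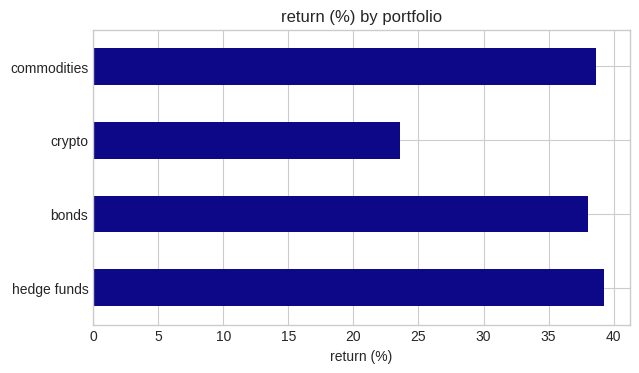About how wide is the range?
≈ 15

Max hedge funds ≈ 40, min crypto ≈ 25; range ≈ 15.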